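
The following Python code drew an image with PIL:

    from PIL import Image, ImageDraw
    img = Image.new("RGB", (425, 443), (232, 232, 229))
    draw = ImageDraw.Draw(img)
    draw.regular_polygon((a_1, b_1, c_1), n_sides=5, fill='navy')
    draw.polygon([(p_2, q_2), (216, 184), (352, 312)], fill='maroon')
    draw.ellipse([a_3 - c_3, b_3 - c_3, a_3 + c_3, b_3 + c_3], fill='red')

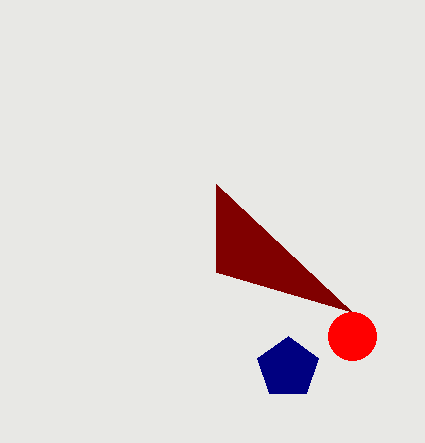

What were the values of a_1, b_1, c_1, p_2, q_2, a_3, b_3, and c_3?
a_1 = 288; b_1 = 368; c_1 = 32; p_2 = 216; q_2 = 272; a_3 = 352; b_3 = 336; c_3 = 24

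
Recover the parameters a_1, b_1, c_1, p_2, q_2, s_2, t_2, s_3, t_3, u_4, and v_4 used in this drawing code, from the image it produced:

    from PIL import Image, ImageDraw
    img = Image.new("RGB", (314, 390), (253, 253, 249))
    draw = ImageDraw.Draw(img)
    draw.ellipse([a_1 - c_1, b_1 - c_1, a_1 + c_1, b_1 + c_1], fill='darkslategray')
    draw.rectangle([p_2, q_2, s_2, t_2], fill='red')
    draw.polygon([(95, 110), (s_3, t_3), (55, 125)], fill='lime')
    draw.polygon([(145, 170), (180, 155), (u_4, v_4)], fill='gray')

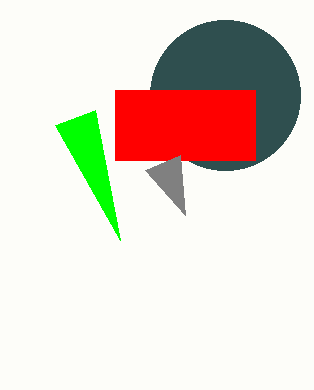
a_1 = 225, b_1 = 95, c_1 = 75, p_2 = 115, q_2 = 90, s_2 = 255, t_2 = 160, s_3 = 120, t_3 = 240, u_4 = 185, v_4 = 215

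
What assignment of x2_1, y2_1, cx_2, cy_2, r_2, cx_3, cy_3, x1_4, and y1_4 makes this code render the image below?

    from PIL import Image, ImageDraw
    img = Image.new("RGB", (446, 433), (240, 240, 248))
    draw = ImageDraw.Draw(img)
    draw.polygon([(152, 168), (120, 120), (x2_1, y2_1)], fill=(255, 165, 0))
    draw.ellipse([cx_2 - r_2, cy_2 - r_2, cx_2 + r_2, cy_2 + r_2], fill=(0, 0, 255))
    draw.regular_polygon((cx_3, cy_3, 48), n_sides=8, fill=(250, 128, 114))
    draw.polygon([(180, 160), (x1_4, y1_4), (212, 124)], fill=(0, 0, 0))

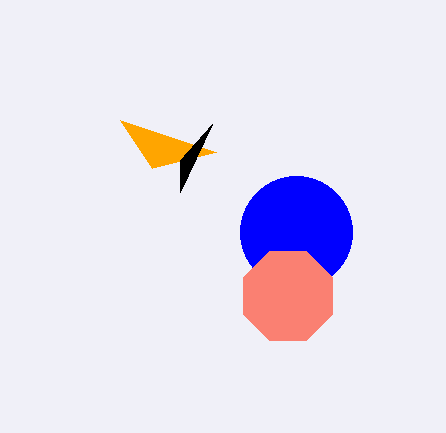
x2_1 = 216
y2_1 = 152
cx_2 = 296
cy_2 = 232
r_2 = 56
cx_3 = 288
cy_3 = 296
x1_4 = 180
y1_4 = 192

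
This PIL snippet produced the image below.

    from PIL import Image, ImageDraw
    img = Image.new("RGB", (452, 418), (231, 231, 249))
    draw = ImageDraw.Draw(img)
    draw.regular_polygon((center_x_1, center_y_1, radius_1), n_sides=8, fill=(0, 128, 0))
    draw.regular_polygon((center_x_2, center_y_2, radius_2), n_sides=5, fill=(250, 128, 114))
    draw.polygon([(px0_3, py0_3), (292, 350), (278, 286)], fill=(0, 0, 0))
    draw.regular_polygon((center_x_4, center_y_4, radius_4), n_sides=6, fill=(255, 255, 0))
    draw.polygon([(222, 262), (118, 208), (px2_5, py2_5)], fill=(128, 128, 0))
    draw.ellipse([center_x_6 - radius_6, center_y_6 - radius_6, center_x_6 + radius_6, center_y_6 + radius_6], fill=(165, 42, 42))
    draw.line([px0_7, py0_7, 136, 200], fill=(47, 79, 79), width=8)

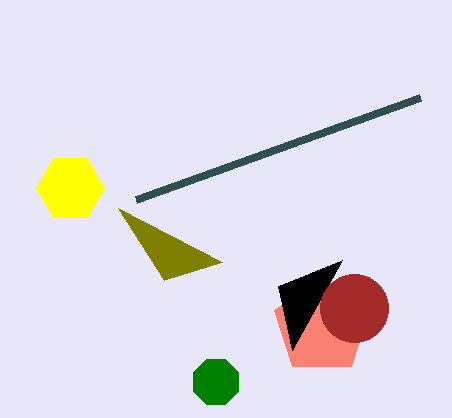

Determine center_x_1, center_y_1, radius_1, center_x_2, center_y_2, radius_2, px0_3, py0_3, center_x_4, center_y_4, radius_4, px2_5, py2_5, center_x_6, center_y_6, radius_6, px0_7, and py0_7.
center_x_1 = 216
center_y_1 = 382
radius_1 = 24
center_x_2 = 322
center_y_2 = 326
radius_2 = 50
px0_3 = 342
py0_3 = 260
center_x_4 = 70
center_y_4 = 188
radius_4 = 34
px2_5 = 164
py2_5 = 280
center_x_6 = 354
center_y_6 = 308
radius_6 = 34
px0_7 = 420
py0_7 = 98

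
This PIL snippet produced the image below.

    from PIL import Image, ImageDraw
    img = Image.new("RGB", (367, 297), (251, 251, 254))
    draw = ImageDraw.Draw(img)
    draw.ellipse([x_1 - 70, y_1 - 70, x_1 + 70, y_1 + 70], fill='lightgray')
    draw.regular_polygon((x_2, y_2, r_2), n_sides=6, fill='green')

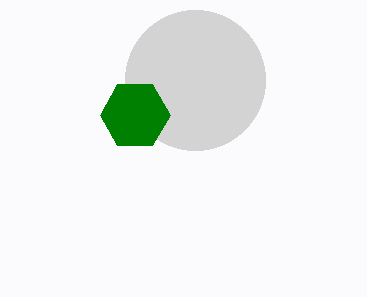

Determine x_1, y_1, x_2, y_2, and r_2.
x_1 = 195
y_1 = 80
x_2 = 135
y_2 = 115
r_2 = 35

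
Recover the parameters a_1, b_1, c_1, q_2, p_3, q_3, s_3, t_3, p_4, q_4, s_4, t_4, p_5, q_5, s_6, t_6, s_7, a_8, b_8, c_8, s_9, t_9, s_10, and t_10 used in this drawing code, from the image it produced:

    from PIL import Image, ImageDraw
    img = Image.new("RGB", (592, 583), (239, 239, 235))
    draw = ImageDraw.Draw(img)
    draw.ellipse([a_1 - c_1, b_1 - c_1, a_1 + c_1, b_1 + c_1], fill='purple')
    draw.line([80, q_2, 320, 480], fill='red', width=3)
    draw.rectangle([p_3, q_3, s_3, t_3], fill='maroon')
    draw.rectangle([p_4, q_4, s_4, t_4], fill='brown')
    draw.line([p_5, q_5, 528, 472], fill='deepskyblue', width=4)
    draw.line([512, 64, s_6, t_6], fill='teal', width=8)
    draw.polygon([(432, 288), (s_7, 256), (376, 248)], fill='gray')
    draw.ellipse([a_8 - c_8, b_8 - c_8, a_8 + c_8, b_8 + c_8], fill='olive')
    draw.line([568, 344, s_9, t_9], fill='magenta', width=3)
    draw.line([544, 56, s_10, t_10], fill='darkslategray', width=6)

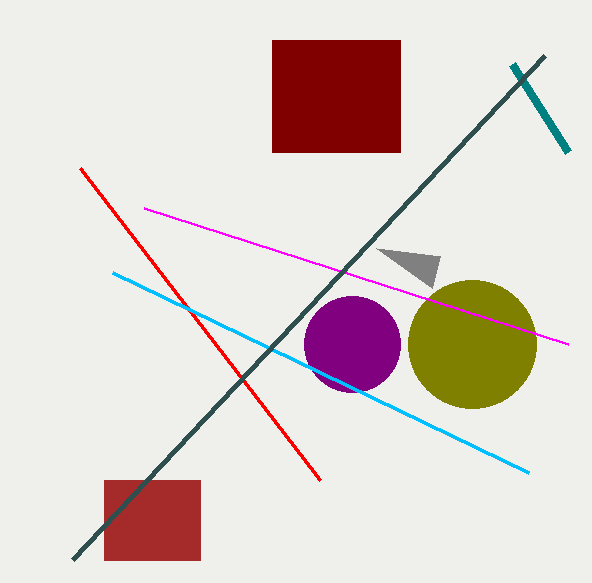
a_1 = 352, b_1 = 344, c_1 = 48, q_2 = 168, p_3 = 272, q_3 = 40, s_3 = 400, t_3 = 152, p_4 = 104, q_4 = 480, s_4 = 200, t_4 = 560, p_5 = 112, q_5 = 272, s_6 = 568, t_6 = 152, s_7 = 440, a_8 = 472, b_8 = 344, c_8 = 64, s_9 = 144, t_9 = 208, s_10 = 72, t_10 = 560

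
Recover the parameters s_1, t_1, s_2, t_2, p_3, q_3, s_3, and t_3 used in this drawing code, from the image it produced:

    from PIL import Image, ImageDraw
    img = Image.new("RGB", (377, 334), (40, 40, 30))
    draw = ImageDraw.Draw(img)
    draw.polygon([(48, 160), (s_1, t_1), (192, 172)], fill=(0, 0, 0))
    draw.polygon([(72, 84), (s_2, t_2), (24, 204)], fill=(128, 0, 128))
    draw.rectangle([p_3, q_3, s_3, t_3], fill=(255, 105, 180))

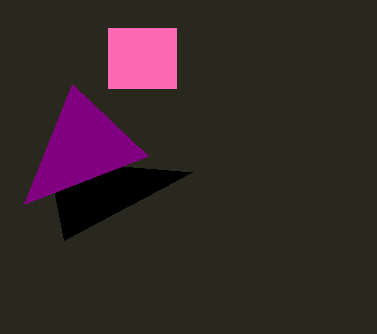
s_1 = 64
t_1 = 240
s_2 = 148
t_2 = 156
p_3 = 108
q_3 = 28
s_3 = 176
t_3 = 88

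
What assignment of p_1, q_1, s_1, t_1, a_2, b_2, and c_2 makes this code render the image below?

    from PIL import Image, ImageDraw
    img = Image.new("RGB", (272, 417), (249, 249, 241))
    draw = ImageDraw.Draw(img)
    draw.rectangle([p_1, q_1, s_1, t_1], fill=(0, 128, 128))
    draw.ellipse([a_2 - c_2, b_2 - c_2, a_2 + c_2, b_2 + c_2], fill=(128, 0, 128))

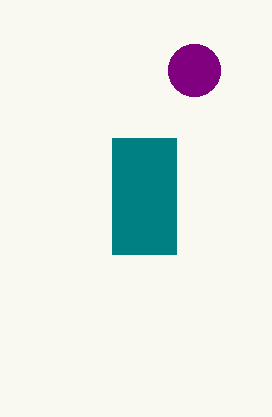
p_1 = 112, q_1 = 138, s_1 = 176, t_1 = 254, a_2 = 194, b_2 = 70, c_2 = 26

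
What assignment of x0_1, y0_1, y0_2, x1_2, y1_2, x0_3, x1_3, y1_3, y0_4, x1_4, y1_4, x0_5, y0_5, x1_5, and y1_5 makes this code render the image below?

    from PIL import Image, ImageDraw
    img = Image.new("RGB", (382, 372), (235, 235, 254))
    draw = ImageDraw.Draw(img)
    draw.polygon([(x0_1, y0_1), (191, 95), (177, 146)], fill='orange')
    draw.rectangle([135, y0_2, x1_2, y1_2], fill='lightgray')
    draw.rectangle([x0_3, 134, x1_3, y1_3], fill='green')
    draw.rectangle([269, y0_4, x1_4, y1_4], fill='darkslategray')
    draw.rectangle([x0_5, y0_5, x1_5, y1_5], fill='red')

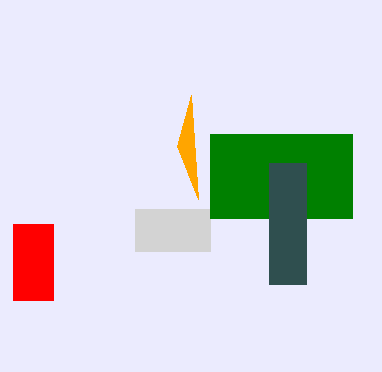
x0_1 = 198, y0_1 = 199, y0_2 = 209, x1_2 = 210, y1_2 = 251, x0_3 = 210, x1_3 = 352, y1_3 = 218, y0_4 = 163, x1_4 = 306, y1_4 = 284, x0_5 = 13, y0_5 = 224, x1_5 = 53, y1_5 = 300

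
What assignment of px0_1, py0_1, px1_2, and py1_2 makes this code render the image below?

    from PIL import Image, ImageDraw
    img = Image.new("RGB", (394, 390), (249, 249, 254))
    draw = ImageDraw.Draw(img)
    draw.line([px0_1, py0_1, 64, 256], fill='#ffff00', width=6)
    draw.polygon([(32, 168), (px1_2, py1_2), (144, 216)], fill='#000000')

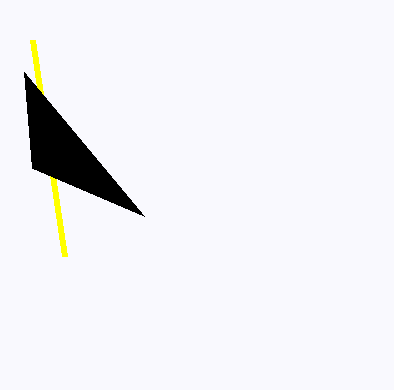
px0_1 = 32, py0_1 = 40, px1_2 = 24, py1_2 = 72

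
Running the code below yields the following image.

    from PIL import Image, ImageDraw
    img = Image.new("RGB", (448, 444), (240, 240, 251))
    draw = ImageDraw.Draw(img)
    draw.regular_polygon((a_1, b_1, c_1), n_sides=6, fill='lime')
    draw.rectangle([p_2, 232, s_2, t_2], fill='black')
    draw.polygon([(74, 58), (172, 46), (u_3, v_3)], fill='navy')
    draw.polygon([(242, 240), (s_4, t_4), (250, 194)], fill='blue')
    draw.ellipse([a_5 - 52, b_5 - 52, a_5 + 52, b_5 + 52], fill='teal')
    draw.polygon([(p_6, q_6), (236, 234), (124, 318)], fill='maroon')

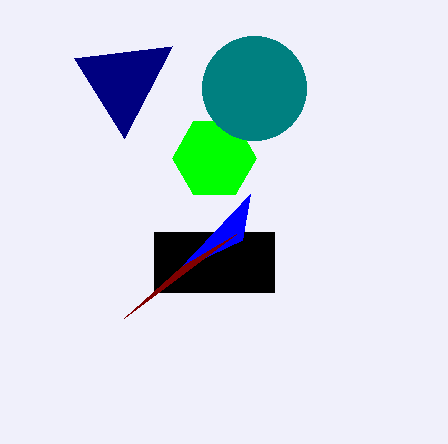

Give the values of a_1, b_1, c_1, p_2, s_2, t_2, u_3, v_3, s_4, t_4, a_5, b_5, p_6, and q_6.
a_1 = 214; b_1 = 158; c_1 = 42; p_2 = 154; s_2 = 274; t_2 = 292; u_3 = 124; v_3 = 138; s_4 = 178; t_4 = 270; a_5 = 254; b_5 = 88; p_6 = 182; q_6 = 266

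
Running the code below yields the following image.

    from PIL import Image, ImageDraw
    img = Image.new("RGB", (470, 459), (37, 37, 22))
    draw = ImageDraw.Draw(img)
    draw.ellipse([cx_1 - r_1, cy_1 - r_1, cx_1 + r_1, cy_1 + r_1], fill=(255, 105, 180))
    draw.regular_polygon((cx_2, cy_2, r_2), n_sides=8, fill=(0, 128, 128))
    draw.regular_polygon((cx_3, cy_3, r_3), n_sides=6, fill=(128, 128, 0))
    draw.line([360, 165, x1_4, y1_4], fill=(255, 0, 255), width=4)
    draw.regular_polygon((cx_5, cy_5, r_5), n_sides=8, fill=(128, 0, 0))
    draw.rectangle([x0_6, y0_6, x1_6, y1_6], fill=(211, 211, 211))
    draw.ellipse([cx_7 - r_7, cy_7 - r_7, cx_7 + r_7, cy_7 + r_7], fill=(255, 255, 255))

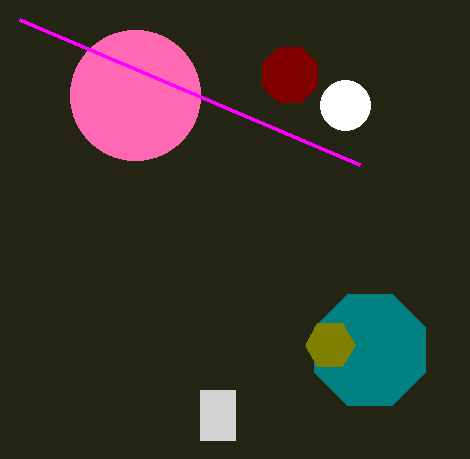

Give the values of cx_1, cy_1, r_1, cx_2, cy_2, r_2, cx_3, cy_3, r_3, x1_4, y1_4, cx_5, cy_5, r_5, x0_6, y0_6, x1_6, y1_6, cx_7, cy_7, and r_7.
cx_1 = 135; cy_1 = 95; r_1 = 65; cx_2 = 370; cy_2 = 350; r_2 = 60; cx_3 = 330; cy_3 = 345; r_3 = 25; x1_4 = 20; y1_4 = 20; cx_5 = 290; cy_5 = 75; r_5 = 30; x0_6 = 200; y0_6 = 390; x1_6 = 235; y1_6 = 440; cx_7 = 345; cy_7 = 105; r_7 = 25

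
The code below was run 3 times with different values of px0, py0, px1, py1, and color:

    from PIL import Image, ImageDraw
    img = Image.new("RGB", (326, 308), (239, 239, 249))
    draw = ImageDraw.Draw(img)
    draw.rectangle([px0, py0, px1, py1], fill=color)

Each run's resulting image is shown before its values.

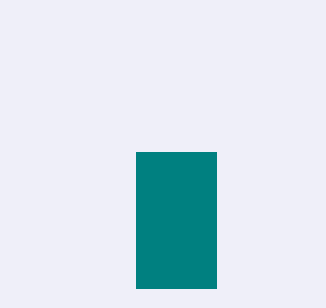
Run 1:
px0 = 136
py0 = 152
px1 = 216
py1 = 288
color = 'teal'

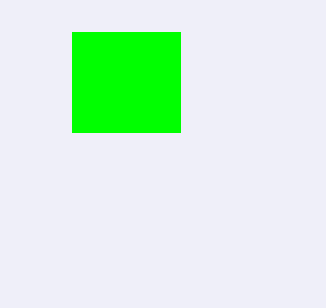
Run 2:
px0 = 72
py0 = 32
px1 = 180
py1 = 132
color = 'lime'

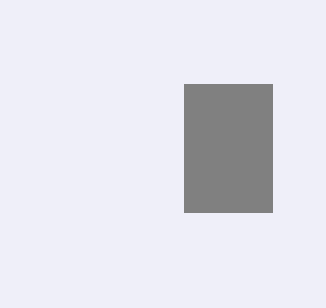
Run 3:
px0 = 184, py0 = 84, px1 = 272, py1 = 212, color = 'gray'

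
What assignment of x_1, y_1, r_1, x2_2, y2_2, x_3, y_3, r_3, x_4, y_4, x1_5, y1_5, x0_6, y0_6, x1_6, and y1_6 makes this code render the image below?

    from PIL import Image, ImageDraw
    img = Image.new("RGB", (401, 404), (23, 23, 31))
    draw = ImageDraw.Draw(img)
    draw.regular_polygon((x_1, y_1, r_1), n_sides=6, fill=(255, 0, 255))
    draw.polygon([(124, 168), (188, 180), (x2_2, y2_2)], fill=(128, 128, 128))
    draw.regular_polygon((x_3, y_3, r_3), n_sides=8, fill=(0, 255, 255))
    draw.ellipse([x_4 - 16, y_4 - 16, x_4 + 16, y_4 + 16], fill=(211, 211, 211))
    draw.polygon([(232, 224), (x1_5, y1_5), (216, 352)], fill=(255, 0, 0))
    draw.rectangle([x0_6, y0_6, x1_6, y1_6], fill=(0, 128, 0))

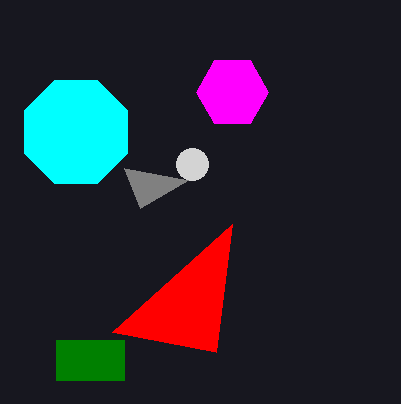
x_1 = 232
y_1 = 92
r_1 = 36
x2_2 = 140
y2_2 = 208
x_3 = 76
y_3 = 132
r_3 = 56
x_4 = 192
y_4 = 164
x1_5 = 112
y1_5 = 332
x0_6 = 56
y0_6 = 340
x1_6 = 124
y1_6 = 380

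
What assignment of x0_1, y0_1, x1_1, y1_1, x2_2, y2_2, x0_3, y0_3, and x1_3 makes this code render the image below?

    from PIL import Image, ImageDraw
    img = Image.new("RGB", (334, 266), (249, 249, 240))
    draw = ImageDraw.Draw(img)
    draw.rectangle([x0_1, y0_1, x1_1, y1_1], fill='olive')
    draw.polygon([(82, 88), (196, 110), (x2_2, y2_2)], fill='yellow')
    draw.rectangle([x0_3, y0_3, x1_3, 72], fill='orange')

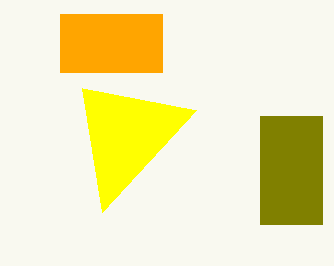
x0_1 = 260, y0_1 = 116, x1_1 = 322, y1_1 = 224, x2_2 = 102, y2_2 = 212, x0_3 = 60, y0_3 = 14, x1_3 = 162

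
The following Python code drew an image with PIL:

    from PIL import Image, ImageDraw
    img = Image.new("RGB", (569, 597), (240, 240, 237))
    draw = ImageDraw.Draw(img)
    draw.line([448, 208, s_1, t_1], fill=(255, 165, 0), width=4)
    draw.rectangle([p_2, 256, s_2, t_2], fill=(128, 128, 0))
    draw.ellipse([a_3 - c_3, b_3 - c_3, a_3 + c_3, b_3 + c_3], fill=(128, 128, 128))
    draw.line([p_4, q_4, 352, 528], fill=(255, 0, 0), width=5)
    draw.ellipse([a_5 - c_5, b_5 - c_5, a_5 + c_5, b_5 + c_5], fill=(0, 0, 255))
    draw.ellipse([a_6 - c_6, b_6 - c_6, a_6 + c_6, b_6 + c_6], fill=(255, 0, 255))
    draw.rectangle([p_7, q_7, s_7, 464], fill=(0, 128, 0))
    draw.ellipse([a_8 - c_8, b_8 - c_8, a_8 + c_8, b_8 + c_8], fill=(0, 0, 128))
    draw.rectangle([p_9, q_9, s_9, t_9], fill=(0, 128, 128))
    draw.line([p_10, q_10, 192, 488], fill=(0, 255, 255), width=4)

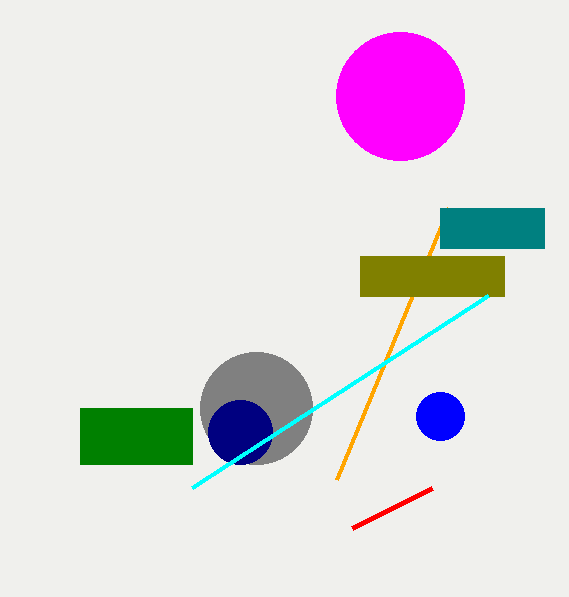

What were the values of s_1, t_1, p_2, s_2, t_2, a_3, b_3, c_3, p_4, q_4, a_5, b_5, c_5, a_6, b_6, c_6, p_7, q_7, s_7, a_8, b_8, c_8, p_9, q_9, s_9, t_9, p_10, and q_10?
s_1 = 336, t_1 = 480, p_2 = 360, s_2 = 504, t_2 = 296, a_3 = 256, b_3 = 408, c_3 = 56, p_4 = 432, q_4 = 488, a_5 = 440, b_5 = 416, c_5 = 24, a_6 = 400, b_6 = 96, c_6 = 64, p_7 = 80, q_7 = 408, s_7 = 192, a_8 = 240, b_8 = 432, c_8 = 32, p_9 = 440, q_9 = 208, s_9 = 544, t_9 = 248, p_10 = 488, q_10 = 296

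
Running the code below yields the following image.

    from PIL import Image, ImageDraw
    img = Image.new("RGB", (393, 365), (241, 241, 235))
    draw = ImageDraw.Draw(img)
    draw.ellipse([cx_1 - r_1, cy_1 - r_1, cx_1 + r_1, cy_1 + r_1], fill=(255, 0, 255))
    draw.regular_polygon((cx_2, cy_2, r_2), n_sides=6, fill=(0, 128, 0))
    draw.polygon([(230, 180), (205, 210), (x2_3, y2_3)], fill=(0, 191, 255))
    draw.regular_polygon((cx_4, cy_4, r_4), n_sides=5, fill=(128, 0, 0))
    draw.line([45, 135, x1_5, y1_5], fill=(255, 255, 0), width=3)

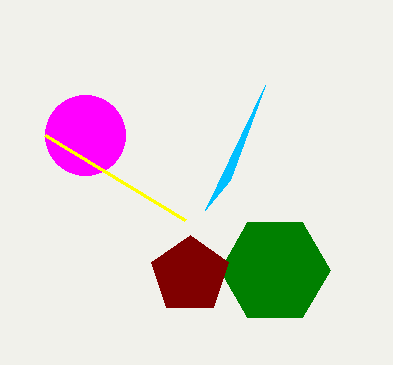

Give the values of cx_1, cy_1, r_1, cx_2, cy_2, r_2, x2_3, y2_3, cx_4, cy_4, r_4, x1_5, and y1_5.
cx_1 = 85, cy_1 = 135, r_1 = 40, cx_2 = 275, cy_2 = 270, r_2 = 55, x2_3 = 265, y2_3 = 85, cx_4 = 190, cy_4 = 275, r_4 = 40, x1_5 = 185, y1_5 = 220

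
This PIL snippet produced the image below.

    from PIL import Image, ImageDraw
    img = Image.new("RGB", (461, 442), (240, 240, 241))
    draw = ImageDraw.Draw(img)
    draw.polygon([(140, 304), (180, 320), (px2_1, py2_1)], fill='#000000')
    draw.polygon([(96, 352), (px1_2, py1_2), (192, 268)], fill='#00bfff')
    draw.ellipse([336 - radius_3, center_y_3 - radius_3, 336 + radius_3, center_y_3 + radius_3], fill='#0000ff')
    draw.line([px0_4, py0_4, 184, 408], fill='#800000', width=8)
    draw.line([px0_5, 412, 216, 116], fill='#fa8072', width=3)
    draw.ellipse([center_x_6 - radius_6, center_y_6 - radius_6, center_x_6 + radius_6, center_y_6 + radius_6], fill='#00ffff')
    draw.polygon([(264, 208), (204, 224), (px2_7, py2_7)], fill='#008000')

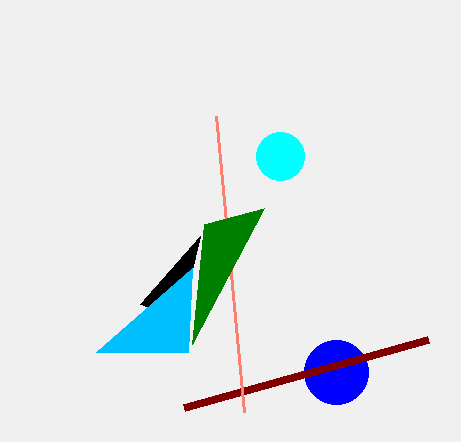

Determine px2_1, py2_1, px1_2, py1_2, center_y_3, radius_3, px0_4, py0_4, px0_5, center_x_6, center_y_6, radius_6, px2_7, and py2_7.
px2_1 = 200; py2_1 = 236; px1_2 = 188; py1_2 = 352; center_y_3 = 372; radius_3 = 32; px0_4 = 428; py0_4 = 340; px0_5 = 244; center_x_6 = 280; center_y_6 = 156; radius_6 = 24; px2_7 = 192; py2_7 = 344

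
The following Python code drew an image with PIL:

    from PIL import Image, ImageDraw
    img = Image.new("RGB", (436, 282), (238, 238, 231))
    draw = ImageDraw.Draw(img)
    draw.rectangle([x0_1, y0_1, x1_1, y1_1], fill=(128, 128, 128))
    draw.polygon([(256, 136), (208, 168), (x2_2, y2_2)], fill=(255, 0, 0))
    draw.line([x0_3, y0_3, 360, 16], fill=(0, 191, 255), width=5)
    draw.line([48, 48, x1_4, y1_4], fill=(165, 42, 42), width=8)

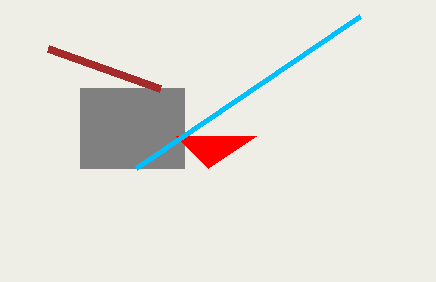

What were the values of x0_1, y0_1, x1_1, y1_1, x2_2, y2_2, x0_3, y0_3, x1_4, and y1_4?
x0_1 = 80
y0_1 = 88
x1_1 = 184
y1_1 = 168
x2_2 = 176
y2_2 = 136
x0_3 = 136
y0_3 = 168
x1_4 = 160
y1_4 = 88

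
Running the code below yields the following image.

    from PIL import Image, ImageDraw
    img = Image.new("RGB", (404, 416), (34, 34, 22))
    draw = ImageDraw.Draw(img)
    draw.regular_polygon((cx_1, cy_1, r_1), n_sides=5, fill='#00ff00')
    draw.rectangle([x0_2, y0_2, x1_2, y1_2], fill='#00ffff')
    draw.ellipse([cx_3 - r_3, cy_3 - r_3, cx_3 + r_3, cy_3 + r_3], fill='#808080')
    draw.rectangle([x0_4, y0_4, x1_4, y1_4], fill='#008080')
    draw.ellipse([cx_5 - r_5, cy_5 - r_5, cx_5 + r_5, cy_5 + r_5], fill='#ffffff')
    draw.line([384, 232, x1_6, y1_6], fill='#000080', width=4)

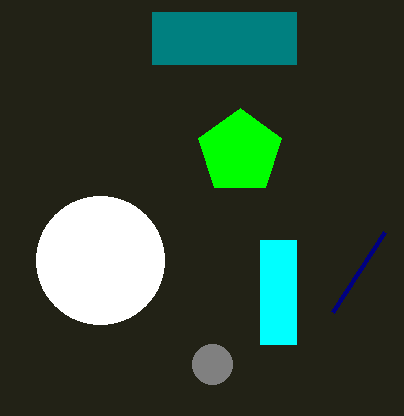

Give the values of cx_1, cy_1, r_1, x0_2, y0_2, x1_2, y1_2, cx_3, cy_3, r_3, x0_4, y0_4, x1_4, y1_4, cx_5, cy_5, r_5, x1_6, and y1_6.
cx_1 = 240; cy_1 = 152; r_1 = 44; x0_2 = 260; y0_2 = 240; x1_2 = 296; y1_2 = 344; cx_3 = 212; cy_3 = 364; r_3 = 20; x0_4 = 152; y0_4 = 12; x1_4 = 296; y1_4 = 64; cx_5 = 100; cy_5 = 260; r_5 = 64; x1_6 = 332; y1_6 = 312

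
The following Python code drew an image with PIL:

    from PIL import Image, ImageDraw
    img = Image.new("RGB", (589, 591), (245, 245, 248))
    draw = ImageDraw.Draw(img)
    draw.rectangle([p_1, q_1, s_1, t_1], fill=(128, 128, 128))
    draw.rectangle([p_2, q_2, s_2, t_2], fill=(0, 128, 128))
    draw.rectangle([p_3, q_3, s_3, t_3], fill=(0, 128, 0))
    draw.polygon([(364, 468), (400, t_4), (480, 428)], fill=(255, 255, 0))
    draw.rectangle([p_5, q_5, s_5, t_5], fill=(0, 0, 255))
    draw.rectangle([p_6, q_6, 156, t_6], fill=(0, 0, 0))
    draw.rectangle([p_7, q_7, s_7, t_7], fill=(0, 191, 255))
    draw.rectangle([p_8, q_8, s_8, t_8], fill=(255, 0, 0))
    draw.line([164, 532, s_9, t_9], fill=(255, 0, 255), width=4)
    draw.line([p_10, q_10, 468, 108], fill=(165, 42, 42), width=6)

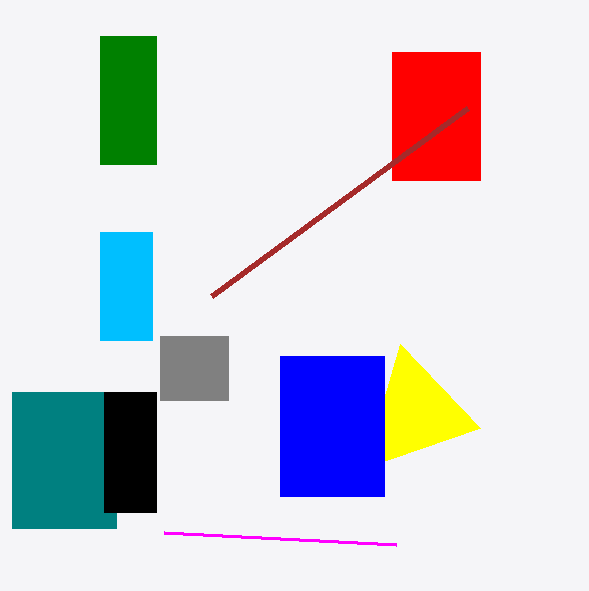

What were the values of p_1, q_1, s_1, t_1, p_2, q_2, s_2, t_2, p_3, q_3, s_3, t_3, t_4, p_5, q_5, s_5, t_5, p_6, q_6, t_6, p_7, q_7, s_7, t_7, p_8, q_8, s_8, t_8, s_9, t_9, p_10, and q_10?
p_1 = 160; q_1 = 336; s_1 = 228; t_1 = 400; p_2 = 12; q_2 = 392; s_2 = 116; t_2 = 528; p_3 = 100; q_3 = 36; s_3 = 156; t_3 = 164; t_4 = 344; p_5 = 280; q_5 = 356; s_5 = 384; t_5 = 496; p_6 = 104; q_6 = 392; t_6 = 512; p_7 = 100; q_7 = 232; s_7 = 152; t_7 = 340; p_8 = 392; q_8 = 52; s_8 = 480; t_8 = 180; s_9 = 396; t_9 = 544; p_10 = 212; q_10 = 296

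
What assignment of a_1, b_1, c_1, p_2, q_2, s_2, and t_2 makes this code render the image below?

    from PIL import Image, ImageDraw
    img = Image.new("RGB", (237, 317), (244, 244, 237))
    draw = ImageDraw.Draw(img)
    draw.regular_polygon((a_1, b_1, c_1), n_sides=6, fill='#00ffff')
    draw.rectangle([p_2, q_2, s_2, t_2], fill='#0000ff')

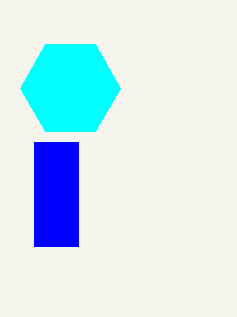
a_1 = 70, b_1 = 88, c_1 = 50, p_2 = 34, q_2 = 142, s_2 = 78, t_2 = 246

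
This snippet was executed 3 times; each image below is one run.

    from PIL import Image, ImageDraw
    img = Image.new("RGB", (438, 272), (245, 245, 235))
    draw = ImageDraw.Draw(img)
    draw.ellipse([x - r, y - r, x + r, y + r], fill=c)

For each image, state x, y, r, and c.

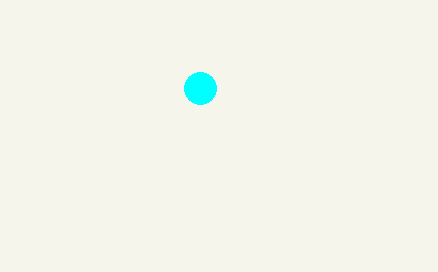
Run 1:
x = 200, y = 88, r = 16, c = 'cyan'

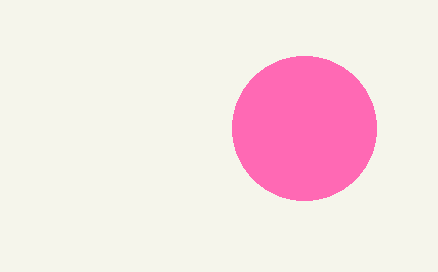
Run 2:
x = 304
y = 128
r = 72
c = 'hotpink'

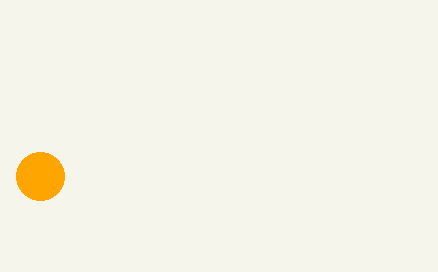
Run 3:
x = 40; y = 176; r = 24; c = 'orange'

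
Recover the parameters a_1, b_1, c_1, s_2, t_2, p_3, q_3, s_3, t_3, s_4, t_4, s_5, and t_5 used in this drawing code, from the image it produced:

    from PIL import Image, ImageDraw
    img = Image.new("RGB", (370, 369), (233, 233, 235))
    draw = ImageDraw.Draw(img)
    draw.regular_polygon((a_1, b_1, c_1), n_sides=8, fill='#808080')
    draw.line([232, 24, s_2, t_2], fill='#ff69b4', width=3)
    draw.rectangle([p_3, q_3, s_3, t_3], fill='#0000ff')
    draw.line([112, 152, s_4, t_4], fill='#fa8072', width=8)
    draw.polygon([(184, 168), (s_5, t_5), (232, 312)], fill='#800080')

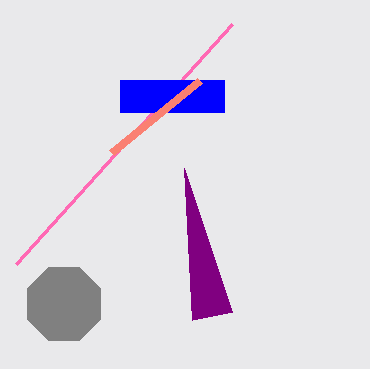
a_1 = 64, b_1 = 304, c_1 = 40, s_2 = 16, t_2 = 264, p_3 = 120, q_3 = 80, s_3 = 224, t_3 = 112, s_4 = 200, t_4 = 80, s_5 = 192, t_5 = 320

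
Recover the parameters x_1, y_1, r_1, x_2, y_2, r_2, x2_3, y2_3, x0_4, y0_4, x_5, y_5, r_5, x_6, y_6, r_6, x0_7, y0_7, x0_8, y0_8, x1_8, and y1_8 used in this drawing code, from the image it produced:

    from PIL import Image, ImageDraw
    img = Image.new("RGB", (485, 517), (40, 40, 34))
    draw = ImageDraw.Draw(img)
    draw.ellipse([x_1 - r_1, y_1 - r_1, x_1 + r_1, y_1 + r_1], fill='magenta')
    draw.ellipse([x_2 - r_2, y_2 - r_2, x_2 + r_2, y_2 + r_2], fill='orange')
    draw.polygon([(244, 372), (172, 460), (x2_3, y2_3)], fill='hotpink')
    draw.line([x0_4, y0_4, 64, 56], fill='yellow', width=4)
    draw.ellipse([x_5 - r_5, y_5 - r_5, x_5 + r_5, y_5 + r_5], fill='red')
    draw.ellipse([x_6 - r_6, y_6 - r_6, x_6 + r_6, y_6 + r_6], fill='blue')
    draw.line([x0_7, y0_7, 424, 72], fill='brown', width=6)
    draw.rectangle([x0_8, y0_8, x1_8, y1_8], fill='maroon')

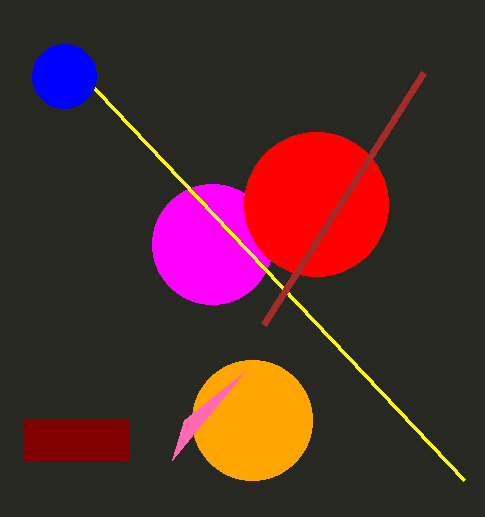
x_1 = 212
y_1 = 244
r_1 = 60
x_2 = 252
y_2 = 420
r_2 = 60
x2_3 = 184
y2_3 = 420
x0_4 = 464
y0_4 = 480
x_5 = 316
y_5 = 204
r_5 = 72
x_6 = 64
y_6 = 76
r_6 = 32
x0_7 = 264
y0_7 = 324
x0_8 = 24
y0_8 = 420
x1_8 = 128
y1_8 = 460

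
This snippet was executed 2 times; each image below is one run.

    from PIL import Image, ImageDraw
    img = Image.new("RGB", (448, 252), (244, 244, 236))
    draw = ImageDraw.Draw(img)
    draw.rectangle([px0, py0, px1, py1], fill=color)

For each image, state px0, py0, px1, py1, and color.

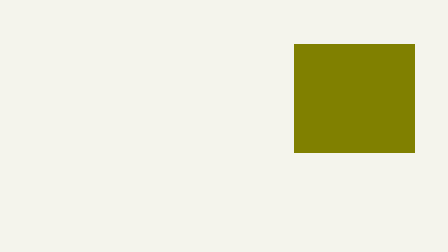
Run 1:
px0 = 294, py0 = 44, px1 = 414, py1 = 152, color = 'olive'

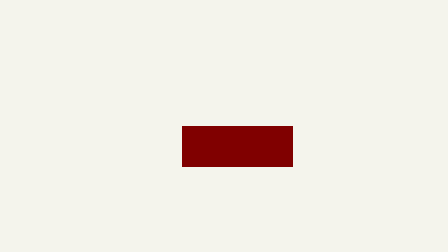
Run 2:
px0 = 182; py0 = 126; px1 = 292; py1 = 166; color = 'maroon'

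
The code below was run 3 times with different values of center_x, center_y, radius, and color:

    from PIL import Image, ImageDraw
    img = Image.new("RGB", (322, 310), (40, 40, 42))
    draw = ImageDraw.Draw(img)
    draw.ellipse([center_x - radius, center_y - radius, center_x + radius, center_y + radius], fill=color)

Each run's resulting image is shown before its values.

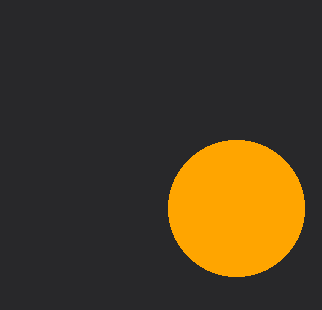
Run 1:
center_x = 236, center_y = 208, radius = 68, color = 'orange'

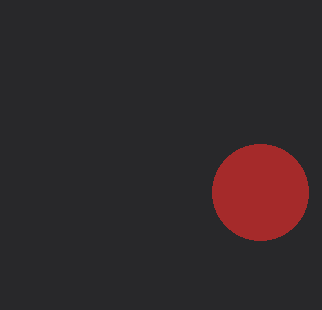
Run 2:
center_x = 260, center_y = 192, radius = 48, color = 'brown'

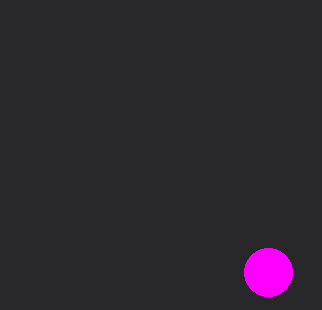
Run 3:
center_x = 268; center_y = 272; radius = 24; color = 'magenta'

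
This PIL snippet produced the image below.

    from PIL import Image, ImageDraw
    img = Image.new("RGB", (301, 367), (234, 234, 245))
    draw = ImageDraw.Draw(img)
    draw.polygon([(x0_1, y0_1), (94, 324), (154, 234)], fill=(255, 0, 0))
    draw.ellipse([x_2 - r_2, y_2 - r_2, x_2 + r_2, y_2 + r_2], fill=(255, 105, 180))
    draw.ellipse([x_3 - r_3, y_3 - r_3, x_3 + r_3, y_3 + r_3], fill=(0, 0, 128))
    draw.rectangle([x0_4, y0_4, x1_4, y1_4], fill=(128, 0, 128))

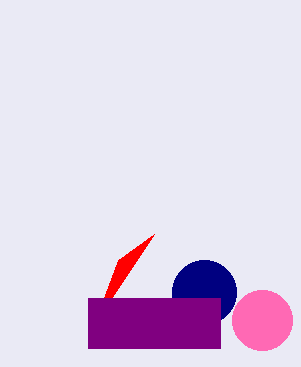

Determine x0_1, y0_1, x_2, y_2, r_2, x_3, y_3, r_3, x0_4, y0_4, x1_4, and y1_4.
x0_1 = 118; y0_1 = 260; x_2 = 262; y_2 = 320; r_2 = 30; x_3 = 204; y_3 = 292; r_3 = 32; x0_4 = 88; y0_4 = 298; x1_4 = 220; y1_4 = 348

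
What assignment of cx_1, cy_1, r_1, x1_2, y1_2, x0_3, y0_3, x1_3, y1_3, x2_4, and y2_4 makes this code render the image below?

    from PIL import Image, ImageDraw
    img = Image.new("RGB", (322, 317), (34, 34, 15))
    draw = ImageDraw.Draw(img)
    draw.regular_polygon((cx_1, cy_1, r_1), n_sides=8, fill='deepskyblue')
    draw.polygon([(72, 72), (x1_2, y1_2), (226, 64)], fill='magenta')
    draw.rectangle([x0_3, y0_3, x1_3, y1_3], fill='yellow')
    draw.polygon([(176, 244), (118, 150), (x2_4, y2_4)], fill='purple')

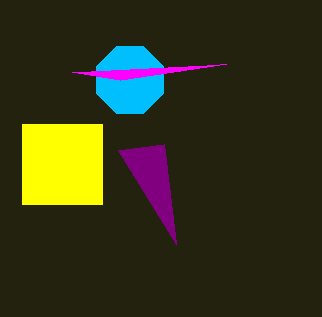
cx_1 = 130; cy_1 = 80; r_1 = 36; x1_2 = 120; y1_2 = 80; x0_3 = 22; y0_3 = 124; x1_3 = 102; y1_3 = 204; x2_4 = 164; y2_4 = 144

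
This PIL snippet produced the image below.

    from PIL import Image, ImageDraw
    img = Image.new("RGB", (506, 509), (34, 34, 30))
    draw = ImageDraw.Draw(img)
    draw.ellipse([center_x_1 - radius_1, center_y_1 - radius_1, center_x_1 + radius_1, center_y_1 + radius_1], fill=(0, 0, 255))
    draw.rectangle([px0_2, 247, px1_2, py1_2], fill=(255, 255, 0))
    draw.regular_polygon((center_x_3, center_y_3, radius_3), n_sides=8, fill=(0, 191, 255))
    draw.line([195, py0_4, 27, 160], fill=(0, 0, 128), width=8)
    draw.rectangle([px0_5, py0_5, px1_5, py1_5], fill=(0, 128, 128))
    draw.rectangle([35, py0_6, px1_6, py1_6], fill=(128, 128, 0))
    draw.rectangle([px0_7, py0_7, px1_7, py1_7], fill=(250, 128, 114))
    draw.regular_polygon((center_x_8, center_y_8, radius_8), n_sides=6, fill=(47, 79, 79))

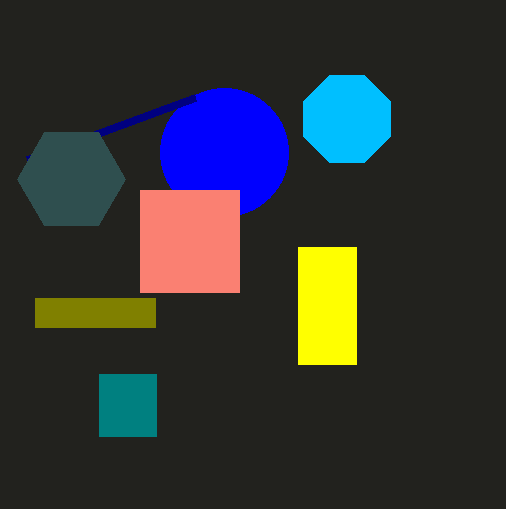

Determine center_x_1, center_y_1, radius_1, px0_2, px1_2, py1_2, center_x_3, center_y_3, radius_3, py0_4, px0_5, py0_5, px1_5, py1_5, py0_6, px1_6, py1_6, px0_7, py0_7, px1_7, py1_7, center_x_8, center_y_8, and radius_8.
center_x_1 = 224, center_y_1 = 152, radius_1 = 64, px0_2 = 298, px1_2 = 356, py1_2 = 364, center_x_3 = 347, center_y_3 = 119, radius_3 = 47, py0_4 = 98, px0_5 = 99, py0_5 = 374, px1_5 = 156, py1_5 = 436, py0_6 = 298, px1_6 = 155, py1_6 = 327, px0_7 = 140, py0_7 = 190, px1_7 = 239, py1_7 = 292, center_x_8 = 71, center_y_8 = 179, radius_8 = 54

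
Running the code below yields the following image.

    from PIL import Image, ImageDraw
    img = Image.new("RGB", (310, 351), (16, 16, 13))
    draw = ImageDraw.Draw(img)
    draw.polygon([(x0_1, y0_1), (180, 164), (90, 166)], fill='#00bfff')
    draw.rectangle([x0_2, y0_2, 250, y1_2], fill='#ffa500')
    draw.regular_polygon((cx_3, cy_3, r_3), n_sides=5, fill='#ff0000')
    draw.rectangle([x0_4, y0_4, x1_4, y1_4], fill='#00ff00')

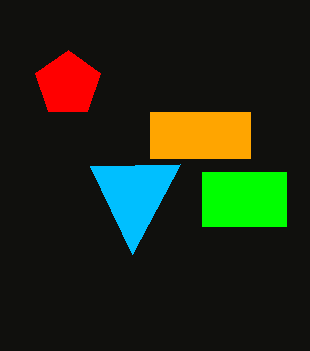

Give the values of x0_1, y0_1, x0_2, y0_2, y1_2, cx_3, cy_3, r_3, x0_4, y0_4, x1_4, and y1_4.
x0_1 = 132
y0_1 = 254
x0_2 = 150
y0_2 = 112
y1_2 = 158
cx_3 = 68
cy_3 = 84
r_3 = 34
x0_4 = 202
y0_4 = 172
x1_4 = 286
y1_4 = 226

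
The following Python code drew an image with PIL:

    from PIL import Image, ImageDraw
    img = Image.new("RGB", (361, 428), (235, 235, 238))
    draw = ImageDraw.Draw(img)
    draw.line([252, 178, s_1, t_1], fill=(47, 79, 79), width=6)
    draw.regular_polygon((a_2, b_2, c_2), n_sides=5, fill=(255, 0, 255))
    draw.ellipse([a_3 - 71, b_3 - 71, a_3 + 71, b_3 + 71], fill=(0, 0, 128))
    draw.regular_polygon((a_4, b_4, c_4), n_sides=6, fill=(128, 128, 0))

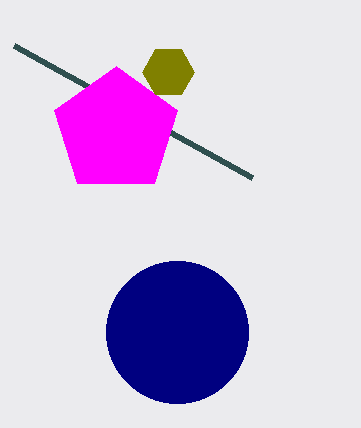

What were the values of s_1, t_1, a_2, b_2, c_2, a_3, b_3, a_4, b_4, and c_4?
s_1 = 14
t_1 = 46
a_2 = 116
b_2 = 131
c_2 = 65
a_3 = 177
b_3 = 332
a_4 = 168
b_4 = 72
c_4 = 26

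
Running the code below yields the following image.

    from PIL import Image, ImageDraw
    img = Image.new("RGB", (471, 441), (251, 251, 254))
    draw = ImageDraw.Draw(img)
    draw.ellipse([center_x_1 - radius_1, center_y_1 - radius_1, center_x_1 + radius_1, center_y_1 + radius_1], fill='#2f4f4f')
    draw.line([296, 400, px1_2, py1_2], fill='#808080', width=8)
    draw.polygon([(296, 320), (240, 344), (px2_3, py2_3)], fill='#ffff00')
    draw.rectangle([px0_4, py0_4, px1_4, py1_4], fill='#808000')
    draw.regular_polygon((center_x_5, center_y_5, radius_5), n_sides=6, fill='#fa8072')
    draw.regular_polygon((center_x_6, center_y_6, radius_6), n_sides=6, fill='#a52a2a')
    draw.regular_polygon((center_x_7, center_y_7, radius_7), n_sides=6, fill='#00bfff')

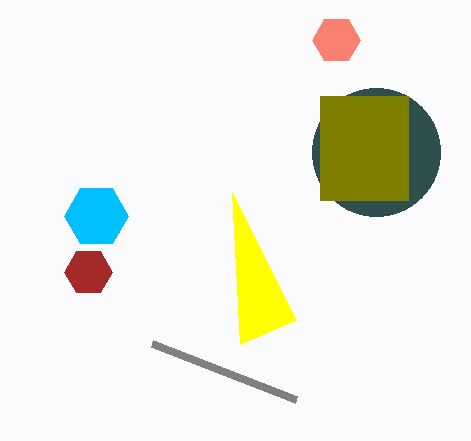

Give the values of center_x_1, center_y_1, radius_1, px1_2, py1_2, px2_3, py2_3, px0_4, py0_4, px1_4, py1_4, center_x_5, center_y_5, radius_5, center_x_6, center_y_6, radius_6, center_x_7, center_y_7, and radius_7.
center_x_1 = 376, center_y_1 = 152, radius_1 = 64, px1_2 = 152, py1_2 = 344, px2_3 = 232, py2_3 = 192, px0_4 = 320, py0_4 = 96, px1_4 = 408, py1_4 = 200, center_x_5 = 336, center_y_5 = 40, radius_5 = 24, center_x_6 = 88, center_y_6 = 272, radius_6 = 24, center_x_7 = 96, center_y_7 = 216, radius_7 = 32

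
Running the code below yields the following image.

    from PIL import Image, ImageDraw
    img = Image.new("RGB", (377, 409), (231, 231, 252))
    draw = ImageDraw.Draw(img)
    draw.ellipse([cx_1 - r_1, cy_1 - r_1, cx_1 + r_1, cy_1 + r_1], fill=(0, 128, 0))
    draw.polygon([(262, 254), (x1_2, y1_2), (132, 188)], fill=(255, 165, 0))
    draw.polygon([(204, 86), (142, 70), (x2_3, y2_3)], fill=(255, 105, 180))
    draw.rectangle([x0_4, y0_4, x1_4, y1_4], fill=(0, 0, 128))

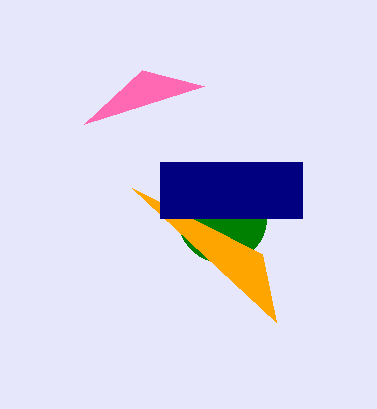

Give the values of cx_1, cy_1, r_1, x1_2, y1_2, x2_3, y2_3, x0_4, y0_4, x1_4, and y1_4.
cx_1 = 222
cy_1 = 218
r_1 = 44
x1_2 = 276
y1_2 = 322
x2_3 = 84
y2_3 = 124
x0_4 = 160
y0_4 = 162
x1_4 = 302
y1_4 = 218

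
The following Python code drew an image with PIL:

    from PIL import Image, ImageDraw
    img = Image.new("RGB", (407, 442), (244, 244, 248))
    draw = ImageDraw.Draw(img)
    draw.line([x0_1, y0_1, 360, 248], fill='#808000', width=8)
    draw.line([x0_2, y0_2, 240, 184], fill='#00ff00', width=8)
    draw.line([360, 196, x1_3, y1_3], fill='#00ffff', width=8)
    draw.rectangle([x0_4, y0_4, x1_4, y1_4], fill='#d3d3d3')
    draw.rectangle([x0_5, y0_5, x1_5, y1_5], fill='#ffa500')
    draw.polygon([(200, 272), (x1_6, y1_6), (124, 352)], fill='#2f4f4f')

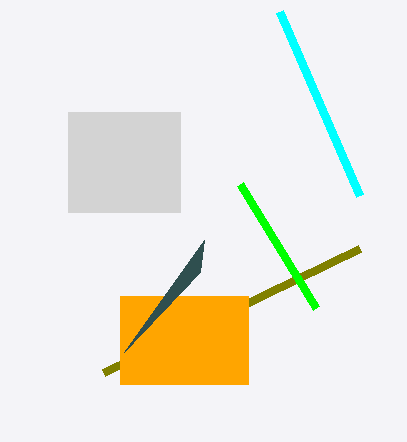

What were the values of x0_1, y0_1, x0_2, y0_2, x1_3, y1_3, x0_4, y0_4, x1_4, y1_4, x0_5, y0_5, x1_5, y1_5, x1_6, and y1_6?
x0_1 = 104
y0_1 = 372
x0_2 = 316
y0_2 = 308
x1_3 = 280
y1_3 = 12
x0_4 = 68
y0_4 = 112
x1_4 = 180
y1_4 = 212
x0_5 = 120
y0_5 = 296
x1_5 = 248
y1_5 = 384
x1_6 = 204
y1_6 = 240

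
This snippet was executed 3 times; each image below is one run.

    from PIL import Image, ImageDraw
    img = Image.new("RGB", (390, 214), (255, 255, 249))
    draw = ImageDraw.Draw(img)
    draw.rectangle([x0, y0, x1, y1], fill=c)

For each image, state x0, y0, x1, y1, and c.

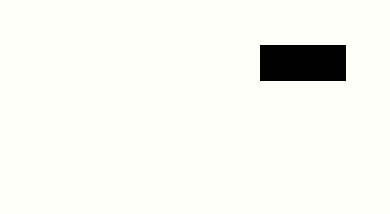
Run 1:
x0 = 260
y0 = 45
x1 = 345
y1 = 80
c = 'black'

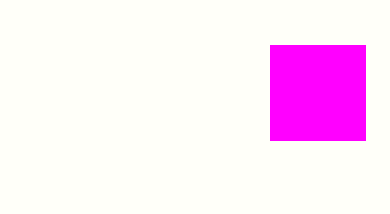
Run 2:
x0 = 270, y0 = 45, x1 = 365, y1 = 140, c = 'magenta'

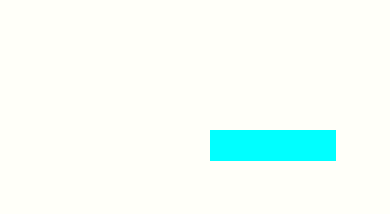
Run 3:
x0 = 210; y0 = 130; x1 = 335; y1 = 160; c = 'cyan'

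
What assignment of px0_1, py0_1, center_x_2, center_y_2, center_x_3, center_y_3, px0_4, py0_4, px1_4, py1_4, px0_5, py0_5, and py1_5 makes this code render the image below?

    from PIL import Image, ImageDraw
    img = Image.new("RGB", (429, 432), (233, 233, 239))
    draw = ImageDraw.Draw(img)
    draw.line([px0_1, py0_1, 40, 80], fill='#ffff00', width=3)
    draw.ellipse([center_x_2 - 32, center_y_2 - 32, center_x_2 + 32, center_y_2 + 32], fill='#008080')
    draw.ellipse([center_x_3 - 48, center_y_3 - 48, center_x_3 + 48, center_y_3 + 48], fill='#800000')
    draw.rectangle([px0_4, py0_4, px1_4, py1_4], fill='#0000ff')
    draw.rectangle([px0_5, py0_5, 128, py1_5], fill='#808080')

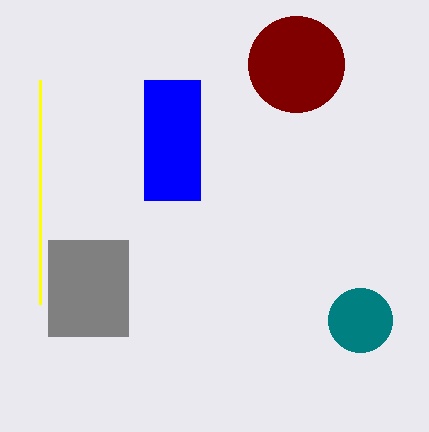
px0_1 = 40; py0_1 = 304; center_x_2 = 360; center_y_2 = 320; center_x_3 = 296; center_y_3 = 64; px0_4 = 144; py0_4 = 80; px1_4 = 200; py1_4 = 200; px0_5 = 48; py0_5 = 240; py1_5 = 336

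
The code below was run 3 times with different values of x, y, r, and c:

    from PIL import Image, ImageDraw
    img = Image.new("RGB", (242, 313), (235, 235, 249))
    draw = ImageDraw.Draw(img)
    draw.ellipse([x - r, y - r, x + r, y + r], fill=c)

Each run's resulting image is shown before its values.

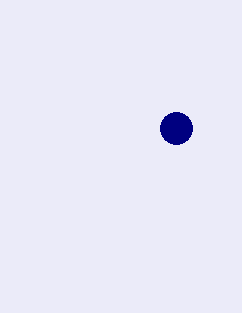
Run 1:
x = 176
y = 128
r = 16
c = 'navy'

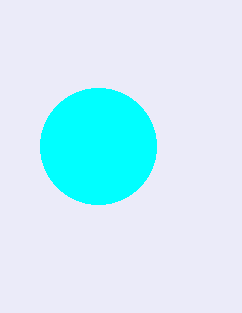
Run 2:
x = 98, y = 146, r = 58, c = 'cyan'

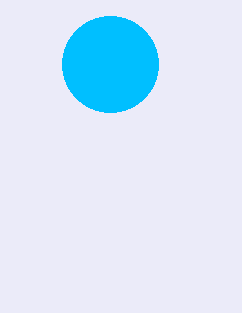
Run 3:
x = 110
y = 64
r = 48
c = 'deepskyblue'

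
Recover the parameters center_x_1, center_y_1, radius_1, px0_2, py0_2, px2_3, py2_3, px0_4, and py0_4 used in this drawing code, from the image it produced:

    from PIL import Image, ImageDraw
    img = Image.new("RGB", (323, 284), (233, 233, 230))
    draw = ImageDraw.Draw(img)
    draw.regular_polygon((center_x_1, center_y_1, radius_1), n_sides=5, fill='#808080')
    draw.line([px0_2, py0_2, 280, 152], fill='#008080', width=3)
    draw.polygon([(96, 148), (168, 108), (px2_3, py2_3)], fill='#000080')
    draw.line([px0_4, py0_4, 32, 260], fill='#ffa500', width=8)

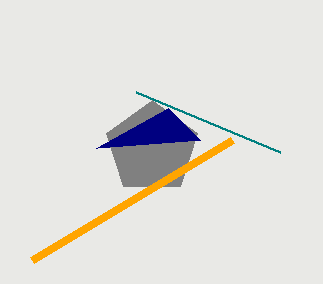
center_x_1 = 152, center_y_1 = 148, radius_1 = 48, px0_2 = 136, py0_2 = 92, px2_3 = 200, py2_3 = 140, px0_4 = 232, py0_4 = 140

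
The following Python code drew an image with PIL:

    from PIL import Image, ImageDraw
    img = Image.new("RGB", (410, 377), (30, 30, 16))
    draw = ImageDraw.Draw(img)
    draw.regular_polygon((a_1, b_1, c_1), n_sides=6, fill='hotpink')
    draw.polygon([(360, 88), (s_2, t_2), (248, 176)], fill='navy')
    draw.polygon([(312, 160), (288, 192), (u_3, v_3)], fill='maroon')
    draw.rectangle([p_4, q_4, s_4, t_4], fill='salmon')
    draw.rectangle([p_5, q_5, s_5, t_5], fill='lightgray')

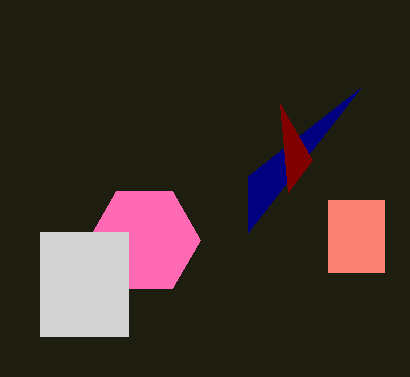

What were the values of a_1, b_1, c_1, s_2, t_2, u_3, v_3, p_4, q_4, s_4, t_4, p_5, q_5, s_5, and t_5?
a_1 = 144, b_1 = 240, c_1 = 56, s_2 = 248, t_2 = 232, u_3 = 280, v_3 = 104, p_4 = 328, q_4 = 200, s_4 = 384, t_4 = 272, p_5 = 40, q_5 = 232, s_5 = 128, t_5 = 336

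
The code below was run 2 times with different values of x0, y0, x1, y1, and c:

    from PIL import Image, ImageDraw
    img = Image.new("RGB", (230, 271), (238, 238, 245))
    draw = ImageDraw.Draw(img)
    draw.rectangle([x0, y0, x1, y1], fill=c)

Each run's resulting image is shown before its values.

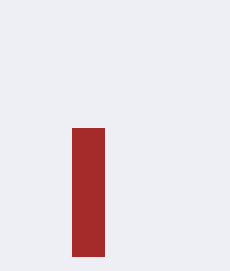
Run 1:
x0 = 72
y0 = 128
x1 = 104
y1 = 256
c = 'brown'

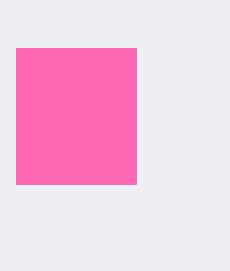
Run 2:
x0 = 16
y0 = 48
x1 = 136
y1 = 184
c = 'hotpink'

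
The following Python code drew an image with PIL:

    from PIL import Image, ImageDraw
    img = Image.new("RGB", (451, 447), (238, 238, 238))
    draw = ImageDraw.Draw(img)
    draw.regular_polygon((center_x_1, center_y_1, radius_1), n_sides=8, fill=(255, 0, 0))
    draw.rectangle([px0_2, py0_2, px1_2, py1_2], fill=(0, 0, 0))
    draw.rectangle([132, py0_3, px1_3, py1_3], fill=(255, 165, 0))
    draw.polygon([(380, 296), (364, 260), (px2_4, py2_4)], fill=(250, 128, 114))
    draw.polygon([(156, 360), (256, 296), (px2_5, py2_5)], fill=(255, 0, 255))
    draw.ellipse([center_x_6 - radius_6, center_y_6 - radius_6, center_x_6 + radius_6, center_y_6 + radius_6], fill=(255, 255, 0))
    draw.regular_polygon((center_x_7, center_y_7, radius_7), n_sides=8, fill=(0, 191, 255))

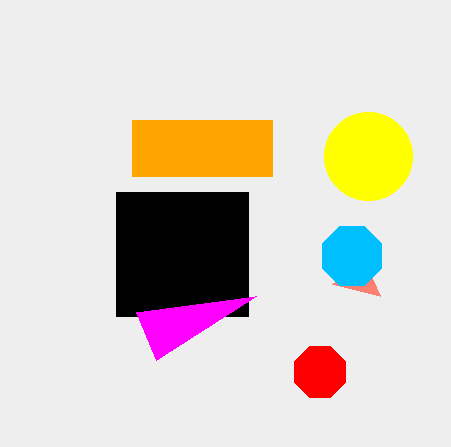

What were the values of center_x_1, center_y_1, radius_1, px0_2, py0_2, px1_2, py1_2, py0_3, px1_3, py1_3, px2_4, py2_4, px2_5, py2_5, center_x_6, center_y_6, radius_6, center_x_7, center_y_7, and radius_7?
center_x_1 = 320, center_y_1 = 372, radius_1 = 28, px0_2 = 116, py0_2 = 192, px1_2 = 248, py1_2 = 316, py0_3 = 120, px1_3 = 272, py1_3 = 176, px2_4 = 332, py2_4 = 284, px2_5 = 136, py2_5 = 312, center_x_6 = 368, center_y_6 = 156, radius_6 = 44, center_x_7 = 352, center_y_7 = 256, radius_7 = 32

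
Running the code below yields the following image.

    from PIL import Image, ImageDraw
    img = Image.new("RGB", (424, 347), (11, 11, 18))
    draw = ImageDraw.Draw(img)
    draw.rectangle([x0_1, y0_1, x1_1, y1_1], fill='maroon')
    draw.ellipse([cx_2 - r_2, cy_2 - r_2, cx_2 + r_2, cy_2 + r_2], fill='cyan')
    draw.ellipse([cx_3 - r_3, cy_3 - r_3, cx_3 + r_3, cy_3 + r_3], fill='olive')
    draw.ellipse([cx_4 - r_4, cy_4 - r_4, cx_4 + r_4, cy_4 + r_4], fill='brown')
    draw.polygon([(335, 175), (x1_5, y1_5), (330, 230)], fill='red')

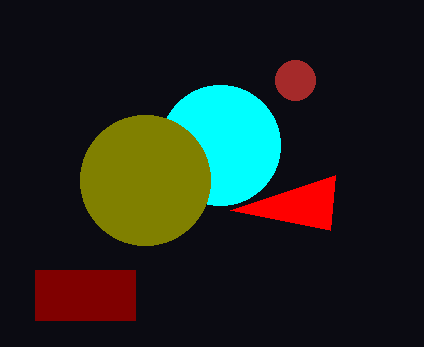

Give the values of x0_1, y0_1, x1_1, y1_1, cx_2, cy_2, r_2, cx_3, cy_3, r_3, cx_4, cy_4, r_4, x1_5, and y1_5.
x0_1 = 35; y0_1 = 270; x1_1 = 135; y1_1 = 320; cx_2 = 220; cy_2 = 145; r_2 = 60; cx_3 = 145; cy_3 = 180; r_3 = 65; cx_4 = 295; cy_4 = 80; r_4 = 20; x1_5 = 230; y1_5 = 210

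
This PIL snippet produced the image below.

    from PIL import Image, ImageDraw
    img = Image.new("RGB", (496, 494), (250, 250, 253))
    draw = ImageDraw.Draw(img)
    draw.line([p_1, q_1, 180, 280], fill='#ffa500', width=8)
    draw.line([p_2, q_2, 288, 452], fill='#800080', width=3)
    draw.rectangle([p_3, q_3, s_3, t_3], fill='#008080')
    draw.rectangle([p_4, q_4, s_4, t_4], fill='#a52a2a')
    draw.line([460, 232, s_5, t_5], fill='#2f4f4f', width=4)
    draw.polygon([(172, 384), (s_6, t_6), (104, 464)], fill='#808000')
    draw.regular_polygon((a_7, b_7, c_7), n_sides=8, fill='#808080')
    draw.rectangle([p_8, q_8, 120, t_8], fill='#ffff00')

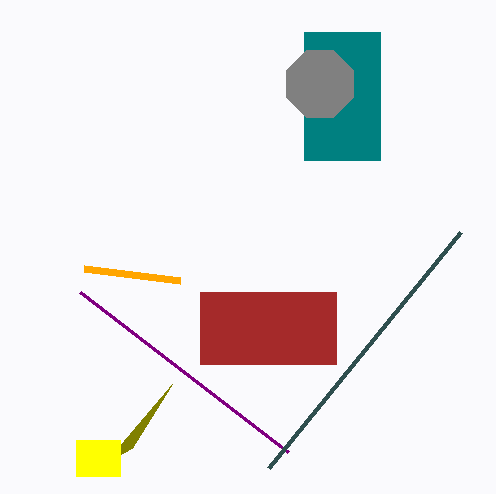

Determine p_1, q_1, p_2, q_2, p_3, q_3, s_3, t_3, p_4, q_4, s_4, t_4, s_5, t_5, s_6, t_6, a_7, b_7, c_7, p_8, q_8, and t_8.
p_1 = 84; q_1 = 268; p_2 = 80; q_2 = 292; p_3 = 304; q_3 = 32; s_3 = 380; t_3 = 160; p_4 = 200; q_4 = 292; s_4 = 336; t_4 = 364; s_5 = 268; t_5 = 468; s_6 = 132; t_6 = 448; a_7 = 320; b_7 = 84; c_7 = 36; p_8 = 76; q_8 = 440; t_8 = 476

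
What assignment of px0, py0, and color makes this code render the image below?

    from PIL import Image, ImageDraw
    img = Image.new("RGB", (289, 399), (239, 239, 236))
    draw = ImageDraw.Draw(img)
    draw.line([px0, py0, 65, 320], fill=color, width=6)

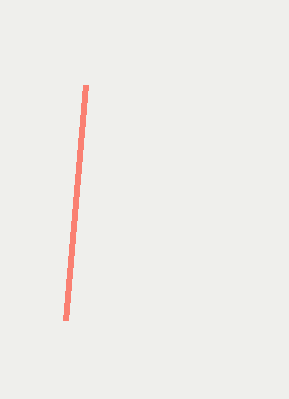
px0 = 85
py0 = 85
color = 'salmon'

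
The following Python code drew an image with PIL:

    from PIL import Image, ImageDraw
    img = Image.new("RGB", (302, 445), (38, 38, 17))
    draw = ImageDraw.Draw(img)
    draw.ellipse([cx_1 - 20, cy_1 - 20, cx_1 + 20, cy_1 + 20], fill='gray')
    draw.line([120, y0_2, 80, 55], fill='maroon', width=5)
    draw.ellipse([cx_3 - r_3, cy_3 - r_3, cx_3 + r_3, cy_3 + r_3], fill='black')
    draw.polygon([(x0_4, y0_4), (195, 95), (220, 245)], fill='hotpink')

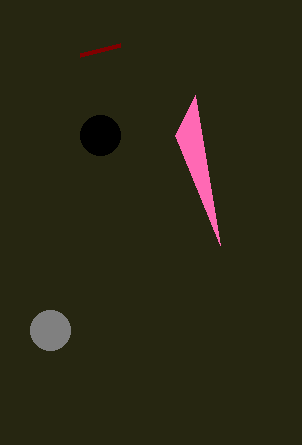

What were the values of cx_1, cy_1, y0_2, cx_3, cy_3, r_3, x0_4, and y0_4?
cx_1 = 50; cy_1 = 330; y0_2 = 45; cx_3 = 100; cy_3 = 135; r_3 = 20; x0_4 = 175; y0_4 = 135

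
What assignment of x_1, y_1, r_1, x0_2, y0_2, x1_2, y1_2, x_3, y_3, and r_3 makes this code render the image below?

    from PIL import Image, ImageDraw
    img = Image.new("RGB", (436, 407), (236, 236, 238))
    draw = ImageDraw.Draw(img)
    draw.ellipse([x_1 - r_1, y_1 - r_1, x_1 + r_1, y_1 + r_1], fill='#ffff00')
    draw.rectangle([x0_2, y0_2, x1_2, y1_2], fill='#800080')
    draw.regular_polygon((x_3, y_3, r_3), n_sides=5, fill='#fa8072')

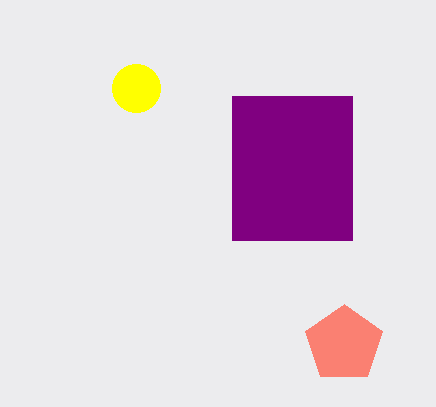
x_1 = 136; y_1 = 88; r_1 = 24; x0_2 = 232; y0_2 = 96; x1_2 = 352; y1_2 = 240; x_3 = 344; y_3 = 344; r_3 = 40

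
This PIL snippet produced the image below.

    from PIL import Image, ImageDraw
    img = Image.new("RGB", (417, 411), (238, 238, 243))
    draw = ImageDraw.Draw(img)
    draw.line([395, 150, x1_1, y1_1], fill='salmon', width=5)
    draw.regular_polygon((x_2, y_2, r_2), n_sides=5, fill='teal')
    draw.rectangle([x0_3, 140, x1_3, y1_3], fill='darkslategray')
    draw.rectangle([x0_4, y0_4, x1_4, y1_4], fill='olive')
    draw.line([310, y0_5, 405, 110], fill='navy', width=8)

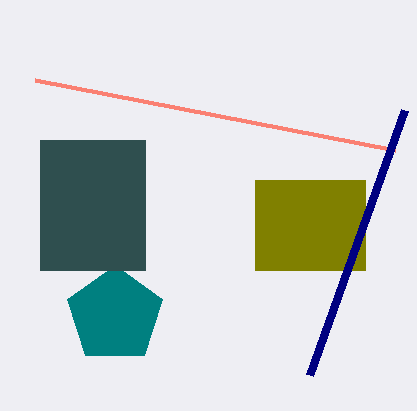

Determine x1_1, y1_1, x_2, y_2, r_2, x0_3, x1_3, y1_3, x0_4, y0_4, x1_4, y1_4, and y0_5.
x1_1 = 35; y1_1 = 80; x_2 = 115; y_2 = 315; r_2 = 50; x0_3 = 40; x1_3 = 145; y1_3 = 270; x0_4 = 255; y0_4 = 180; x1_4 = 365; y1_4 = 270; y0_5 = 375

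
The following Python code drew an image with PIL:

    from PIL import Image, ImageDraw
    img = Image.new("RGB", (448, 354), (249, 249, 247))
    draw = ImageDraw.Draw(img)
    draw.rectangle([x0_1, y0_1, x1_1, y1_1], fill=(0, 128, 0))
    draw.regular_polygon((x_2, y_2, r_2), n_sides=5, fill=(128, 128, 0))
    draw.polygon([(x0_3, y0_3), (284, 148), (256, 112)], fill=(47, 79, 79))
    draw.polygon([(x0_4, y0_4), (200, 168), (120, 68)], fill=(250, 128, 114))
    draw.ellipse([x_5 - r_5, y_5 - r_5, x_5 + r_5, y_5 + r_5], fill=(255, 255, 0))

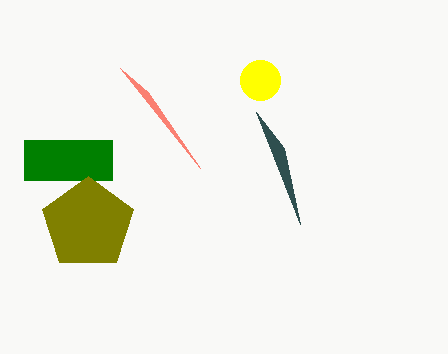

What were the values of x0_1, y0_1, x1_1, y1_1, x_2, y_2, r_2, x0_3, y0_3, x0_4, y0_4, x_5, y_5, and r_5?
x0_1 = 24
y0_1 = 140
x1_1 = 112
y1_1 = 180
x_2 = 88
y_2 = 224
r_2 = 48
x0_3 = 300
y0_3 = 224
x0_4 = 148
y0_4 = 92
x_5 = 260
y_5 = 80
r_5 = 20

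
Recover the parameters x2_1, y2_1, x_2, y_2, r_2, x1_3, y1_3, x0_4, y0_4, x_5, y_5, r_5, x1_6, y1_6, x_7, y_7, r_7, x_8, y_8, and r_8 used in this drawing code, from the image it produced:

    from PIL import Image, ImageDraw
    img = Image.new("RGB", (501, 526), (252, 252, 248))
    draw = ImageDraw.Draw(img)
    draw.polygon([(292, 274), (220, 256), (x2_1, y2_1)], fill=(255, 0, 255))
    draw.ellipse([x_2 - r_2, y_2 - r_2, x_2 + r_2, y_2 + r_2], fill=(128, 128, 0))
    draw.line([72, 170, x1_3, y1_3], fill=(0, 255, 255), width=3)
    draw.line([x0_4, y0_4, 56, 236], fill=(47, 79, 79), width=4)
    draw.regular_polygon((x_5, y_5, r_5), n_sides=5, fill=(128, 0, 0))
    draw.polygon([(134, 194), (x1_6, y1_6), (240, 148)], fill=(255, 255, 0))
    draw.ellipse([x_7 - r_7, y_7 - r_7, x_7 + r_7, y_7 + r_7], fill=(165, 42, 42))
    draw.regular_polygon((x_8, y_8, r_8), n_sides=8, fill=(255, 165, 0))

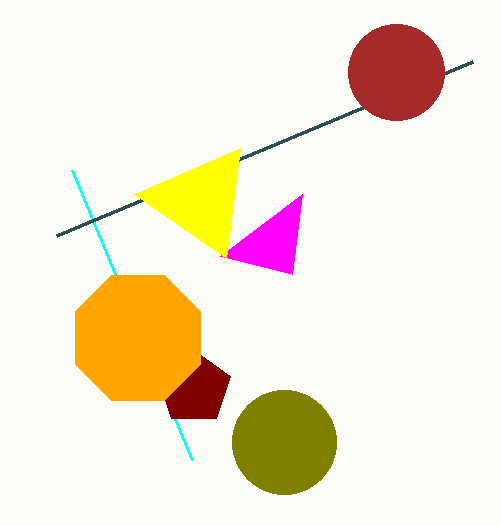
x2_1 = 302; y2_1 = 194; x_2 = 284; y_2 = 442; r_2 = 52; x1_3 = 192; y1_3 = 460; x0_4 = 472; y0_4 = 62; x_5 = 194; y_5 = 388; r_5 = 38; x1_6 = 226; y1_6 = 258; x_7 = 396; y_7 = 72; r_7 = 48; x_8 = 138; y_8 = 338; r_8 = 68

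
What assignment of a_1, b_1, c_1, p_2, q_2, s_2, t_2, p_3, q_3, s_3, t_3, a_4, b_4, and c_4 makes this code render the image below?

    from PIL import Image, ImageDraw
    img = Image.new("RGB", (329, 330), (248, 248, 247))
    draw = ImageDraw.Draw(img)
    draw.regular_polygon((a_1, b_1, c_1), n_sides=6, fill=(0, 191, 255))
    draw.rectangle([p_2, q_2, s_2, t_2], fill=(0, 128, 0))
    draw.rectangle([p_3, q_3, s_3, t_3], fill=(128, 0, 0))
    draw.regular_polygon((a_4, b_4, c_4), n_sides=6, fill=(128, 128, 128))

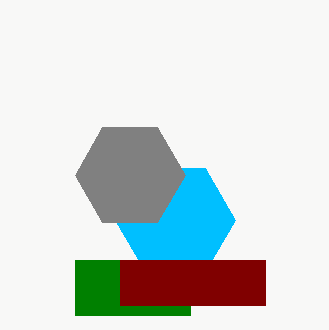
a_1 = 175
b_1 = 220
c_1 = 60
p_2 = 75
q_2 = 260
s_2 = 190
t_2 = 315
p_3 = 120
q_3 = 260
s_3 = 265
t_3 = 305
a_4 = 130
b_4 = 175
c_4 = 55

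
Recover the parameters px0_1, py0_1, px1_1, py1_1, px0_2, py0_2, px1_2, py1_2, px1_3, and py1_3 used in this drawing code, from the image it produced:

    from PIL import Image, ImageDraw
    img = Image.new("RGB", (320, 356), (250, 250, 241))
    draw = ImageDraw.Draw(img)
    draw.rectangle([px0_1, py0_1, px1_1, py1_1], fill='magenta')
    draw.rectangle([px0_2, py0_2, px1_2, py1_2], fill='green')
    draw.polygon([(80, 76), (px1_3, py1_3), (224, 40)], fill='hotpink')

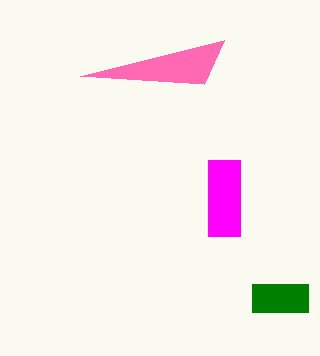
px0_1 = 208, py0_1 = 160, px1_1 = 240, py1_1 = 236, px0_2 = 252, py0_2 = 284, px1_2 = 308, py1_2 = 312, px1_3 = 204, py1_3 = 84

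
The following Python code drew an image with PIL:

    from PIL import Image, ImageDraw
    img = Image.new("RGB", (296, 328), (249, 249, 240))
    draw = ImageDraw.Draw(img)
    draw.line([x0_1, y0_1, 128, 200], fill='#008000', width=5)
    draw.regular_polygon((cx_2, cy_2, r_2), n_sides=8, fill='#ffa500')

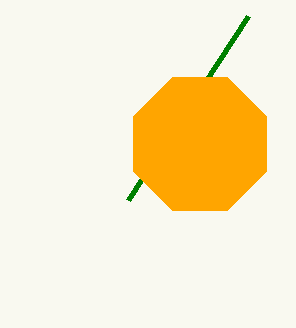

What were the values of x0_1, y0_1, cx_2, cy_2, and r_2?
x0_1 = 248, y0_1 = 16, cx_2 = 200, cy_2 = 144, r_2 = 72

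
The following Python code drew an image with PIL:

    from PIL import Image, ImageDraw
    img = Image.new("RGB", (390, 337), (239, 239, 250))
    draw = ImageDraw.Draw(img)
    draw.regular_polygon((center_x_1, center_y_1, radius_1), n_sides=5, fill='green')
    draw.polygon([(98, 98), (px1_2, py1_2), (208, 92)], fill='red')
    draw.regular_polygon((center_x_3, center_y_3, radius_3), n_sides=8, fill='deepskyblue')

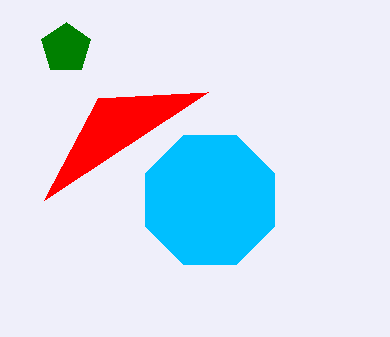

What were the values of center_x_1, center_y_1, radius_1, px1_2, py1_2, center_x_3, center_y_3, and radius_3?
center_x_1 = 66, center_y_1 = 48, radius_1 = 26, px1_2 = 44, py1_2 = 200, center_x_3 = 210, center_y_3 = 200, radius_3 = 70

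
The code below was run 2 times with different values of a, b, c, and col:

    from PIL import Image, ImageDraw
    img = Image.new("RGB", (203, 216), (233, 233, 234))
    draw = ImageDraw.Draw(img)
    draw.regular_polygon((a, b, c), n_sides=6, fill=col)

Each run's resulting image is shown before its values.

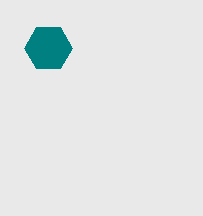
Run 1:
a = 48, b = 48, c = 24, col = 'teal'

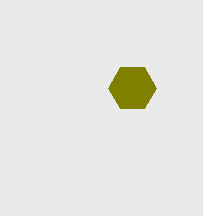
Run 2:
a = 132; b = 88; c = 24; col = 'olive'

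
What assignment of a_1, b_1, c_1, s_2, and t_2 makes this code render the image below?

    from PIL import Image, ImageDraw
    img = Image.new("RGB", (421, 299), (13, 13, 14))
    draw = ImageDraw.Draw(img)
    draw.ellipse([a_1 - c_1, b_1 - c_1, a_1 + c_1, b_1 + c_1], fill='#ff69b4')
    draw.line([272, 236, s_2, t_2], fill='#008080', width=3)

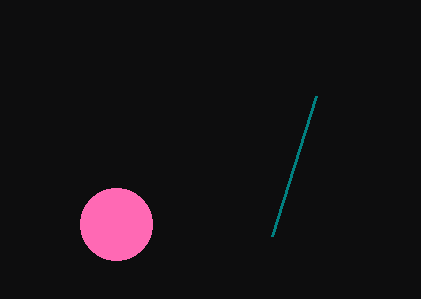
a_1 = 116, b_1 = 224, c_1 = 36, s_2 = 316, t_2 = 96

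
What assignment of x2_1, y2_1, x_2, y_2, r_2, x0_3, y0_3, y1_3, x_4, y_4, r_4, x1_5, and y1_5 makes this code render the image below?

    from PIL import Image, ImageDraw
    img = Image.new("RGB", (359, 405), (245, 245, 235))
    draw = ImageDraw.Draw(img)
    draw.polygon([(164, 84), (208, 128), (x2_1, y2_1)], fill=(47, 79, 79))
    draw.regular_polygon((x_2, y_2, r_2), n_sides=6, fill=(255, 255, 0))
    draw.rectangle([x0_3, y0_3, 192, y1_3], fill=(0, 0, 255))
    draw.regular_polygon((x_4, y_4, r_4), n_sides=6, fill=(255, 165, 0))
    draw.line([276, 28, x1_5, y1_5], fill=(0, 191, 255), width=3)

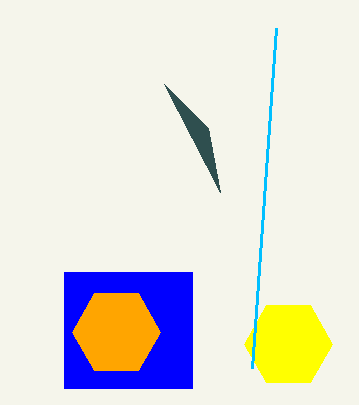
x2_1 = 220; y2_1 = 192; x_2 = 288; y_2 = 344; r_2 = 44; x0_3 = 64; y0_3 = 272; y1_3 = 388; x_4 = 116; y_4 = 332; r_4 = 44; x1_5 = 252; y1_5 = 368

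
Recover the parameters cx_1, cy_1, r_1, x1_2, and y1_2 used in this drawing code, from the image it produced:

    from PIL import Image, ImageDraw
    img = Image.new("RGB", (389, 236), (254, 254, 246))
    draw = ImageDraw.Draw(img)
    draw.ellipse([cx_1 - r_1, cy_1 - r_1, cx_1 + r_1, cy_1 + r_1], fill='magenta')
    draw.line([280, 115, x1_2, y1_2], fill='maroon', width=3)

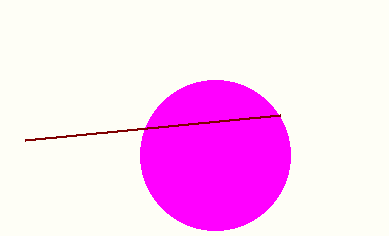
cx_1 = 215; cy_1 = 155; r_1 = 75; x1_2 = 25; y1_2 = 140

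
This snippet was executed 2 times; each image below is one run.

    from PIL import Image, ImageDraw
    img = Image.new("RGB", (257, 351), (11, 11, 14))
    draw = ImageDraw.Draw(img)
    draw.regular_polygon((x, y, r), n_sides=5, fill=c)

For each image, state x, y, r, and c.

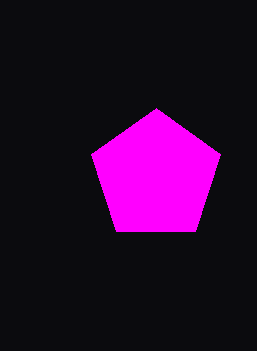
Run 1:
x = 156, y = 176, r = 68, c = 'magenta'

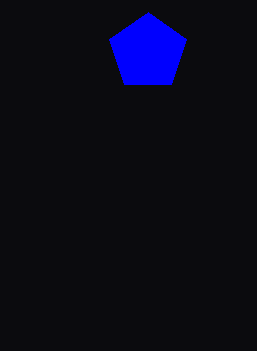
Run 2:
x = 148; y = 52; r = 40; c = 'blue'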